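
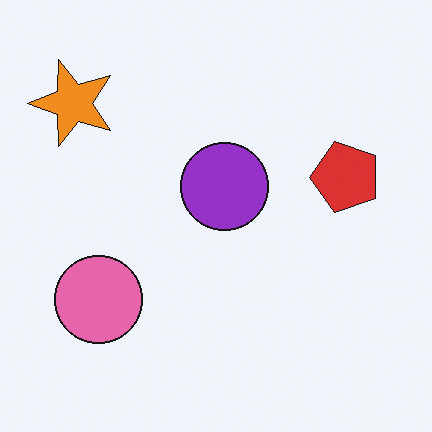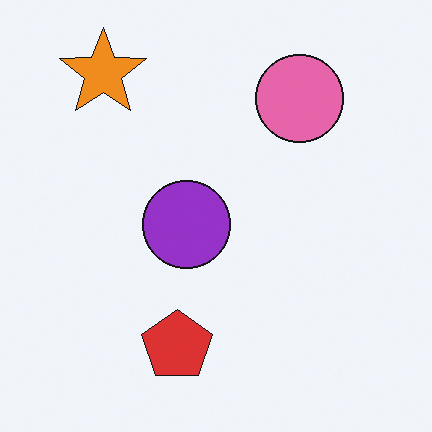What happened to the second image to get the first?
This is the original image transposed (reflected across the top-left ↔ bottom-right diagonal).

Shapes have swapped their row and column positions — what was in the top-right is now in the bottom-left — a diagonal reflection.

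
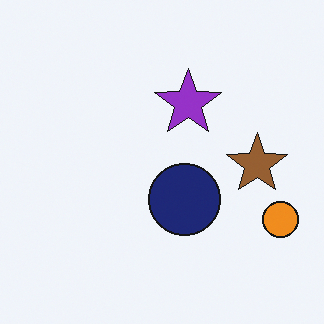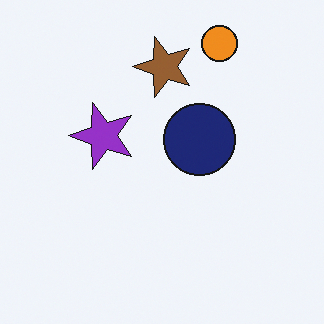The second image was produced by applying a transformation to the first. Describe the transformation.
The second image is the first rotated 90° counter-clockwise.

The orange circle sits in the bottom-right of the first image and the top-right of the second — consistent with a whole-image 90° counter-clockwise rotation.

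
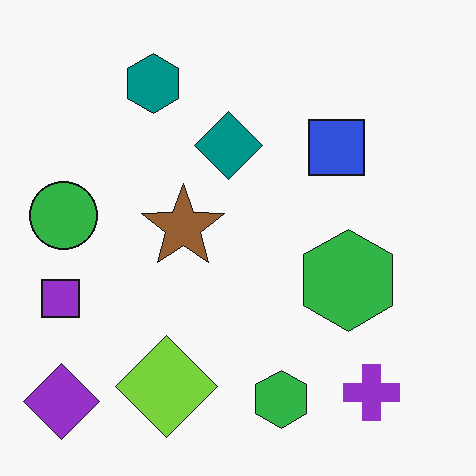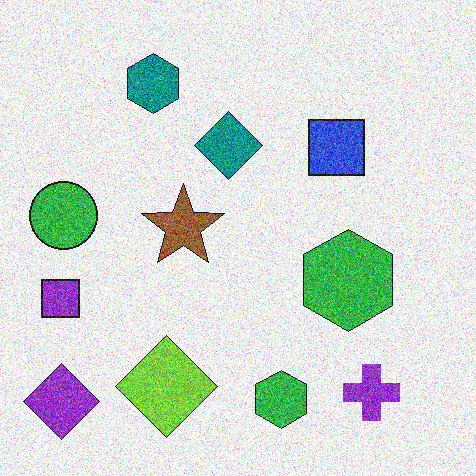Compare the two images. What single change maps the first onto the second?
It was degraded with strong gaussian noise.

Random speckle covers the whole image, including the flat background.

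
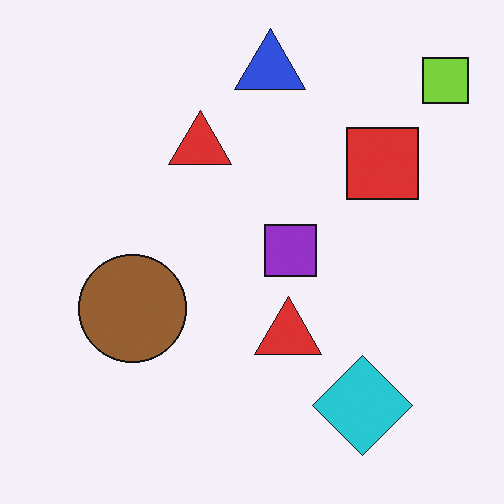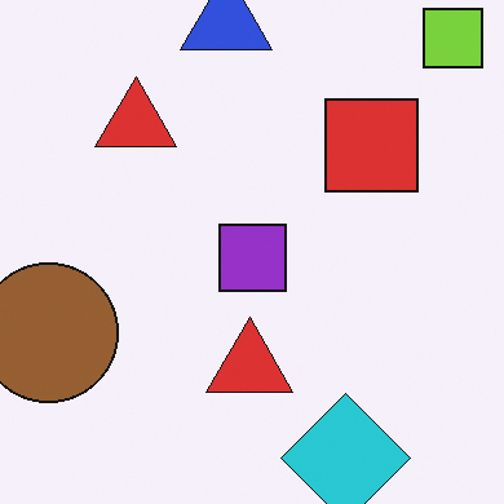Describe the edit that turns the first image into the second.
Cropped to a modestly smaller region and rescaled.

The visible shapes are larger and the field of view is narrower; shapes near the original edges may be partly or wholly outside the frame — a crop-and-rescale.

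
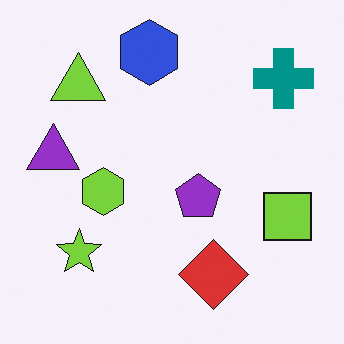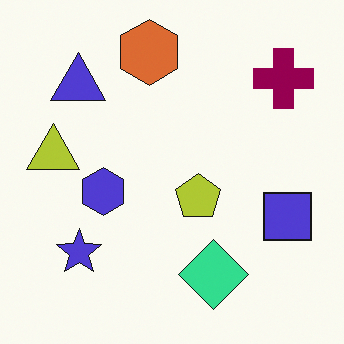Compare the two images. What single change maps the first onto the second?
The transformation is: hue-shifted through roughly a third of the color wheel.

Every shape's color has rotated by the same amount around the hue wheel — a uniform hue shift.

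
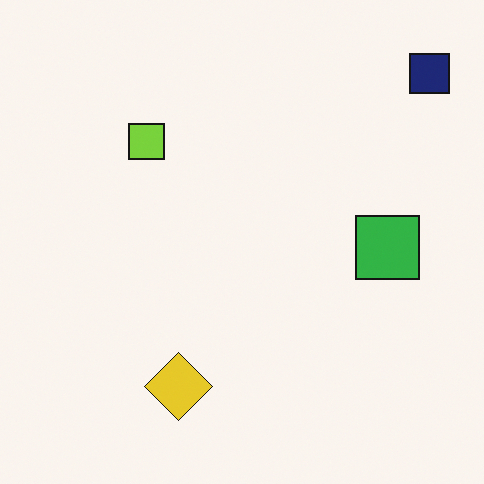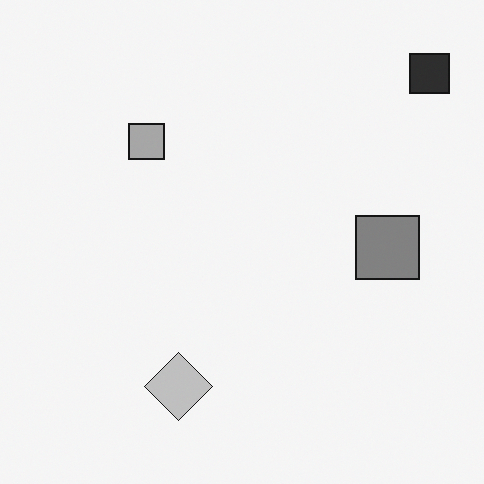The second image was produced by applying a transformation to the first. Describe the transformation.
The second image is the first converted to grayscale.

All color is removed — every shape is now a shade of grey.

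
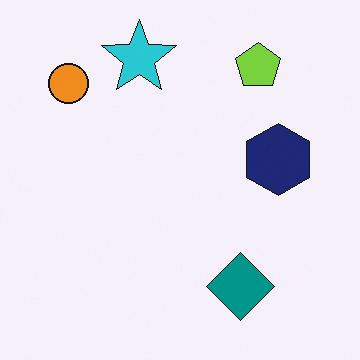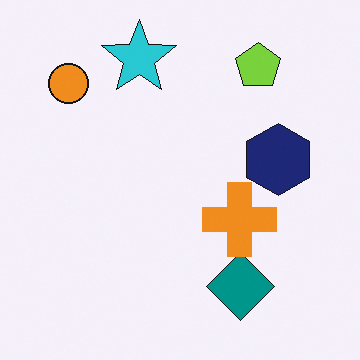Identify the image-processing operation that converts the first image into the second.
The image was overlaid with an additional orange cross.

An orange cross appears in the second image that is absent from the first.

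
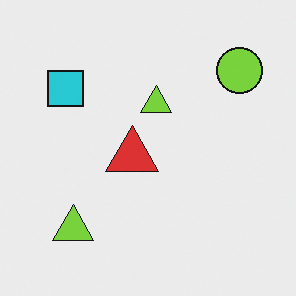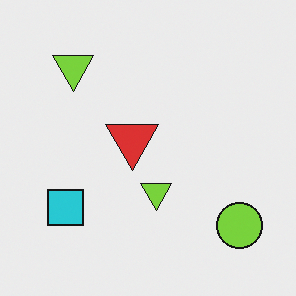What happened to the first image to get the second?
This is the original image flipped vertically (top ↔ bottom).

The lime circle is in the top-right of the first image and the bottom-right of the second — shapes on opposite sides of the horizontal midline have swapped in a mirror flip.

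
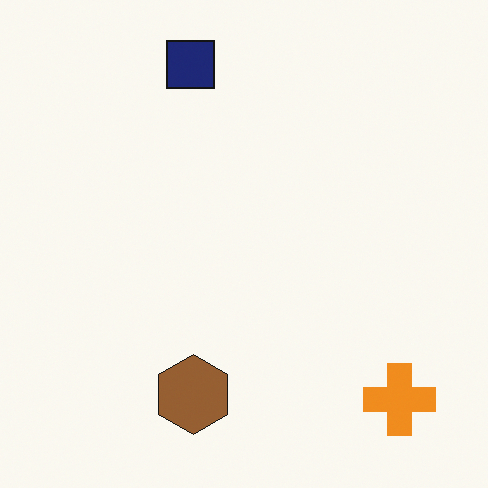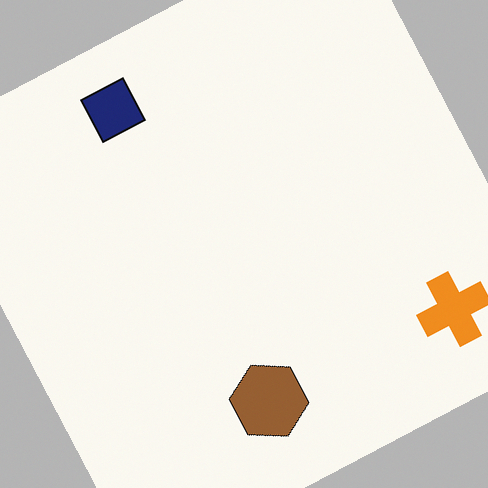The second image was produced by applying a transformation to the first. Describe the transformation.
This is the original image rotated counter-clockwise by a clearly visible amount.

Every shape is tilted by the same angle and the image corners show triangular fill wedges — a whole-image rotation by a non-right angle.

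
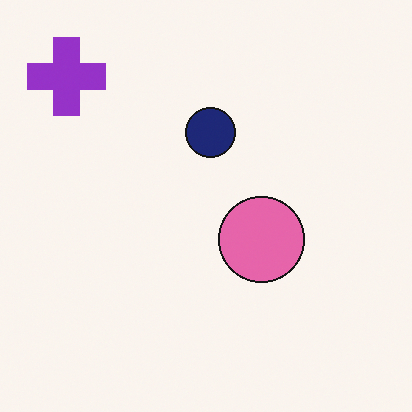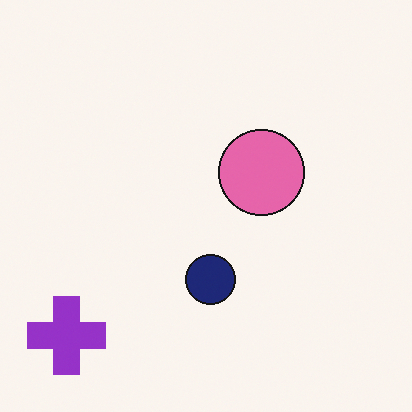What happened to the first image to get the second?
This is the original image flipped vertically (top ↔ bottom).

The purple cross is in the top-left of the first image and the bottom-left of the second — shapes on opposite sides of the horizontal midline have swapped in a mirror flip.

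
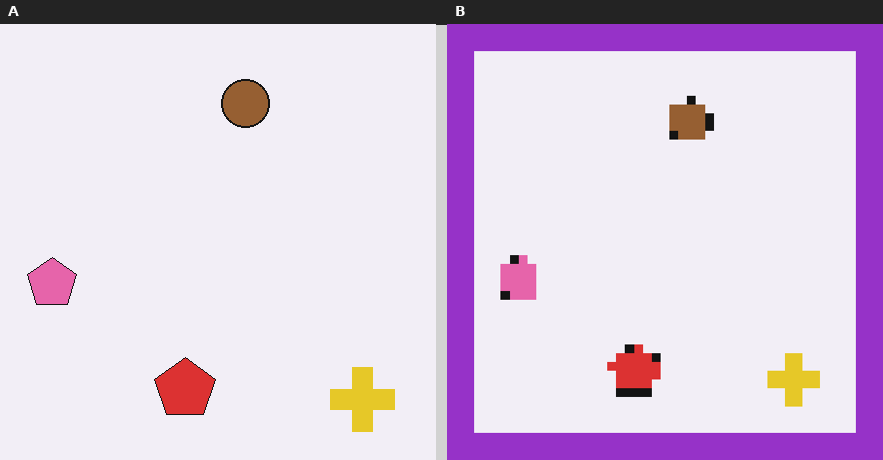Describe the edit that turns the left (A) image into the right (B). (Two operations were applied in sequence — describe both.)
The image was heavily pixelated into large blocks, then framed with a purple border.

Shapes are reduced to large square blocks; fine edges and outlines are lost — a downscale-then-upscale (mosaic) effect. A solid purple frame runs around the edge of the right (B) image, with the content slightly shrunk inside it.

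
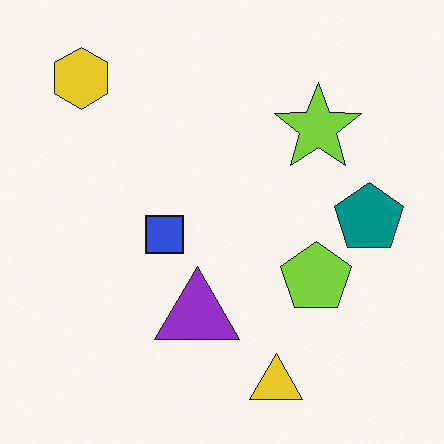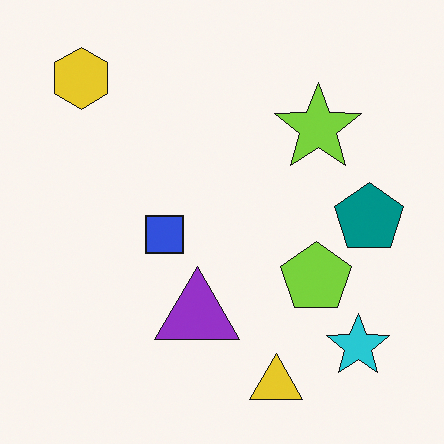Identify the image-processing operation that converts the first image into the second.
This is the original image overlaid with an additional cyan star.

A cyan star appears in the second image that is absent from the first.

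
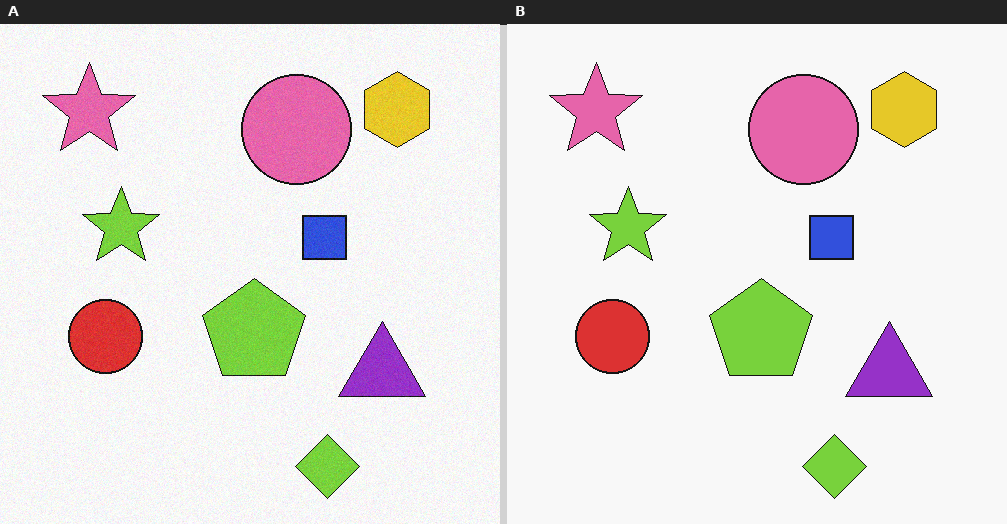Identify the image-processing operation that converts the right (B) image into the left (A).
Degraded with light additive noise.

Random speckle covers the whole image, including the flat background.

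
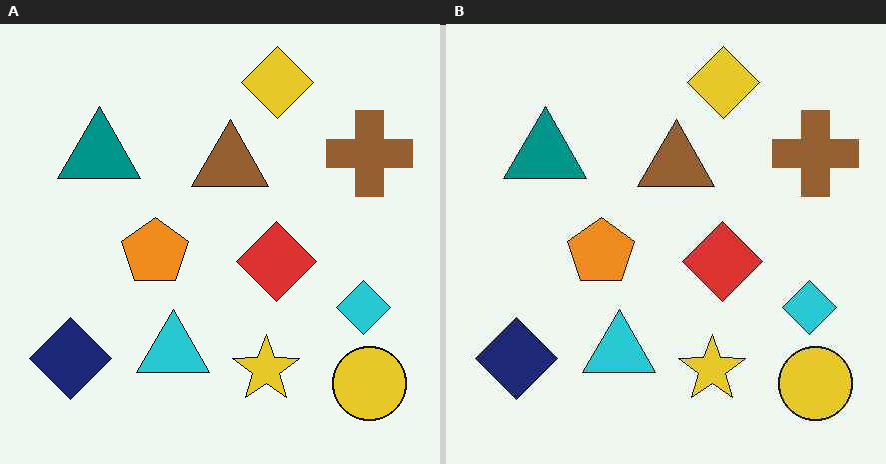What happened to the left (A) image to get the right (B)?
The transformation is: JPEG-compressed with visible artifacts.

Blocky 8×8 compression artifacts appear around shape edges and the flat background shows ringing — characteristic JPEG degradation.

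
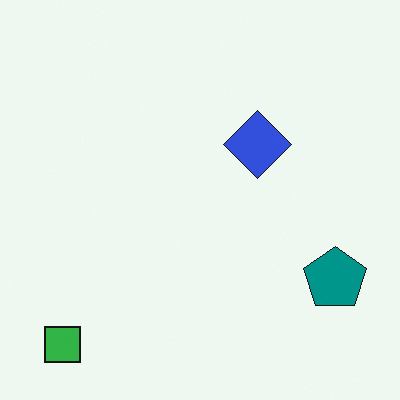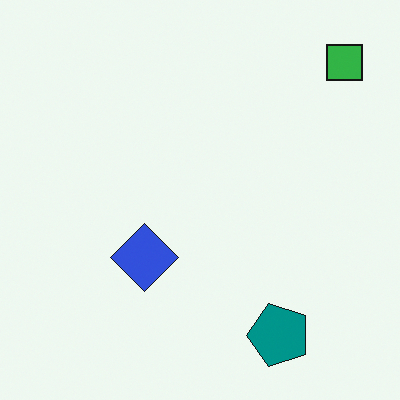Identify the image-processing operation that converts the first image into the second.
This is the original image transposed (reflected across the top-left ↔ bottom-right diagonal).

Shapes have swapped their row and column positions — what was in the top-right is now in the bottom-left — a diagonal reflection.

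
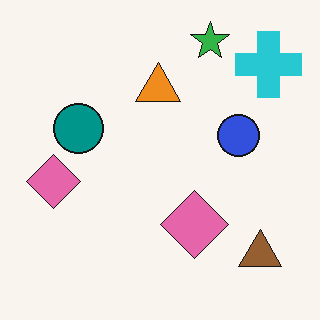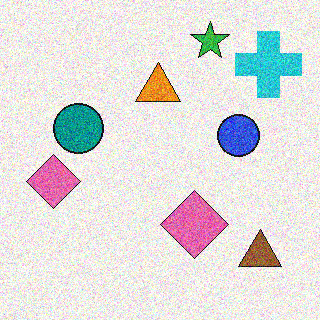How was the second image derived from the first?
The transformation is: degraded with heavy additive noise.

Random speckle covers the whole image, including the flat background.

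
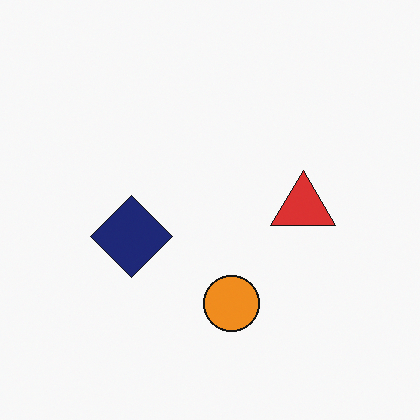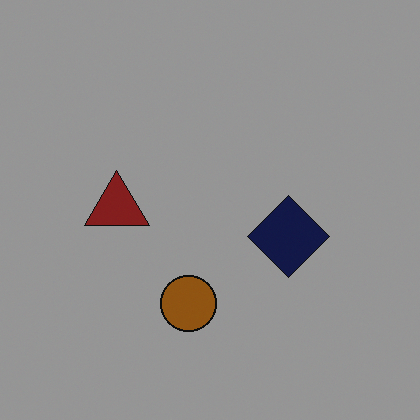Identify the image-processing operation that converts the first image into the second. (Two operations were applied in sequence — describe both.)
The second image is the first flipped horizontally (left ↔ right), then noticeably darkened.

The red triangle is in the right of the first image and the left of the second — shapes on opposite sides of the vertical midline have swapped in a mirror flip. Every pixel — background and shapes alike — is uniformly darkened.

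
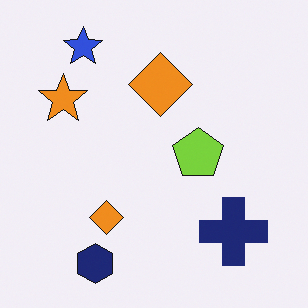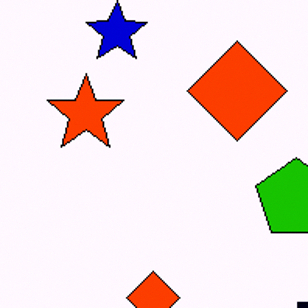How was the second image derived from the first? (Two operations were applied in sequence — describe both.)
The transformation is: given much higher contrast, then cropped to a modestly smaller region and rescaled.

Tones are pushed away from mid-grey across the whole image — a global contrast change. The visible shapes are larger and the field of view is narrower; shapes near the original edges may be partly or wholly outside the frame — a crop-and-rescale.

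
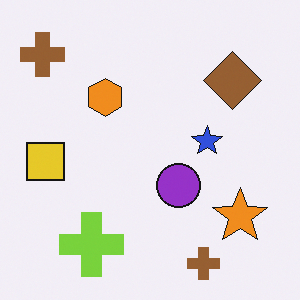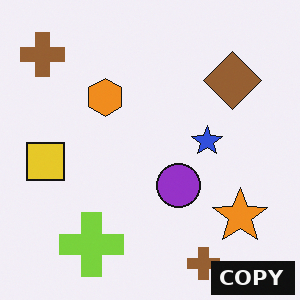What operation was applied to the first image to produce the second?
The image was watermarked with the text "COPY" in the lower-right corner.

A dark label reading "COPY" appears in the lower-right corner.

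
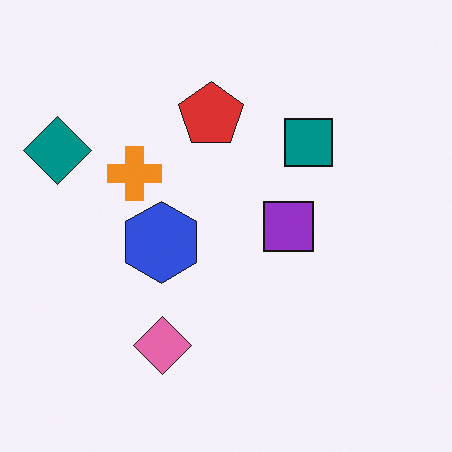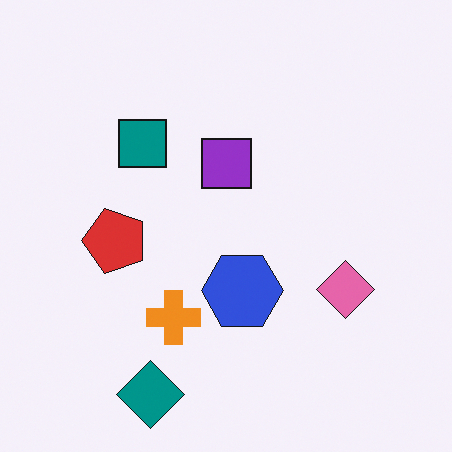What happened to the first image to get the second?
The transformation is: rotated 90° counter-clockwise.

The teal diamond sits in the top-left of the first image and the bottom-left of the second — consistent with a whole-image 90° counter-clockwise rotation.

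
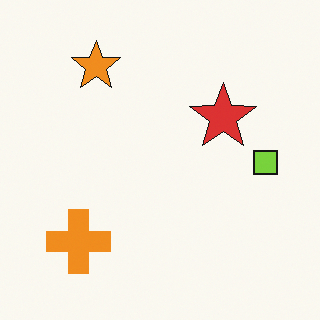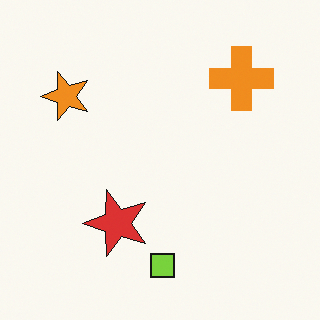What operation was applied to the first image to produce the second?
The second image is the first transposed (reflected across the top-left ↔ bottom-right diagonal).

Shapes have swapped their row and column positions — what was in the top-right is now in the bottom-left — a diagonal reflection.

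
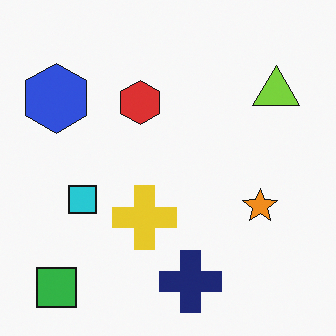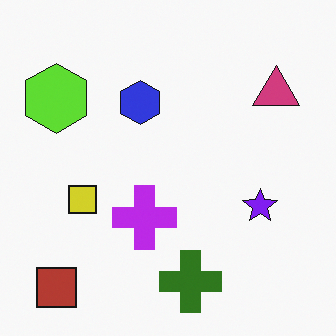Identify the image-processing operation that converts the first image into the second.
The image was hue-shifted by a large amount.

Every shape's color has rotated by the same amount around the hue wheel — a uniform hue shift.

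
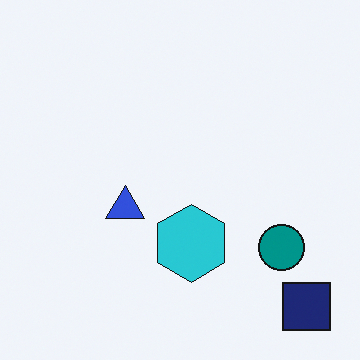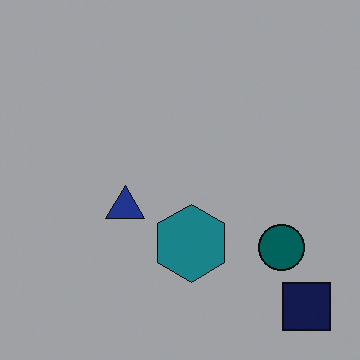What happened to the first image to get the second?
It was substantially darkened.

Every pixel — background and shapes alike — is uniformly darkened.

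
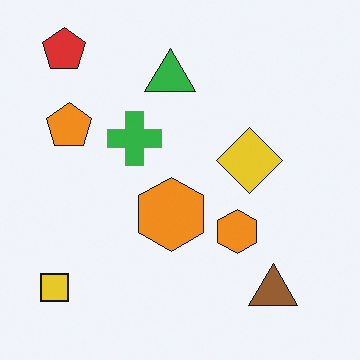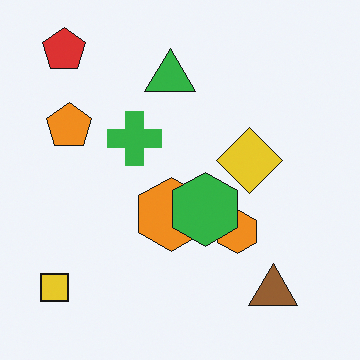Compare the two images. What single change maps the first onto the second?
This is the original image overlaid with an additional green hexagon.

A green hexagon appears in the second image that is absent from the first.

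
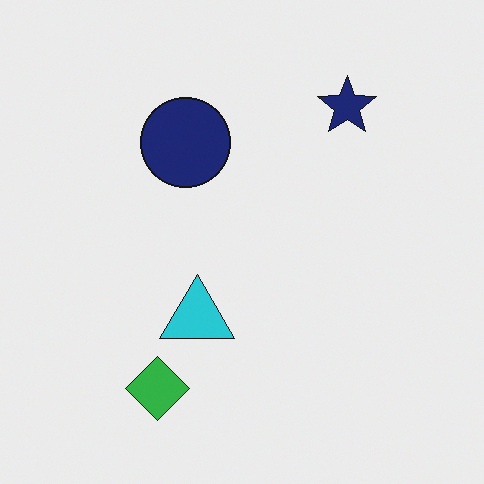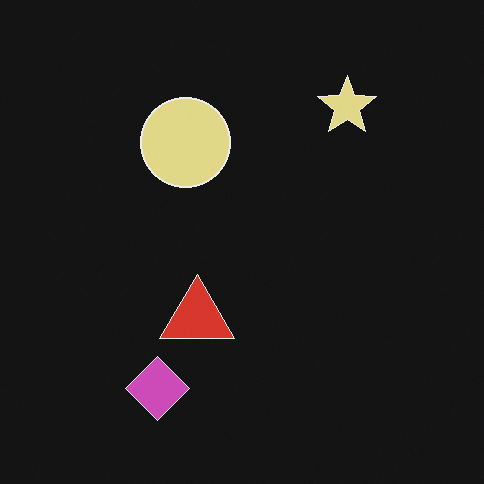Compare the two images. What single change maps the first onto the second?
The second image is the first color-inverted (negative).

The light background has become dark and every shape's color is its complement — a photographic negative.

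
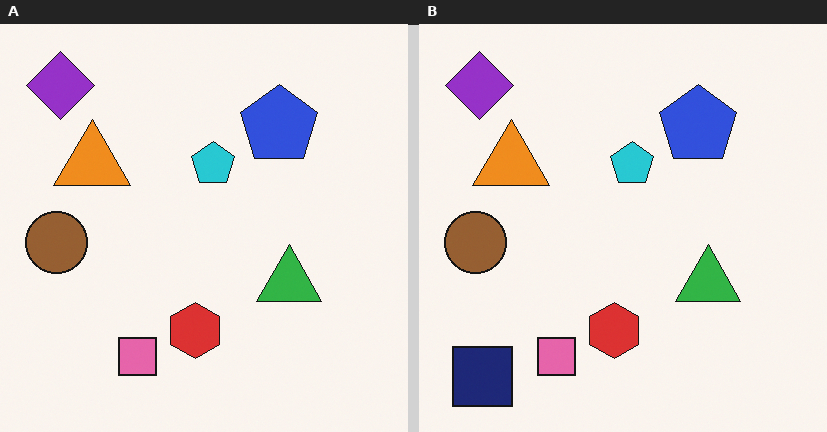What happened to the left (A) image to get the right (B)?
It was overlaid with an additional navy square.

A navy square appears in the right (B) image that is absent from the left (A).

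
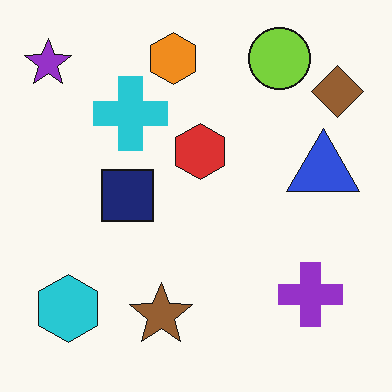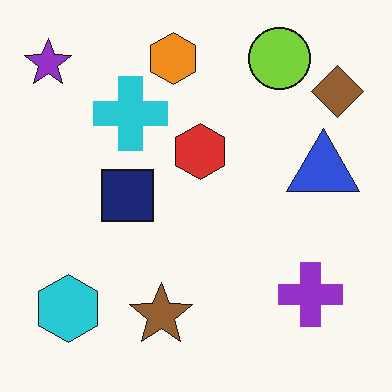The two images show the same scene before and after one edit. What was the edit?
This is the original image JPEG-compressed with visible artifacts.

Blocky 8×8 compression artifacts appear around shape edges and the flat background shows ringing — characteristic JPEG degradation.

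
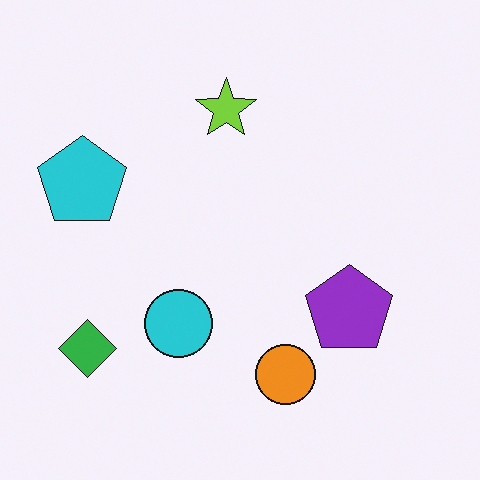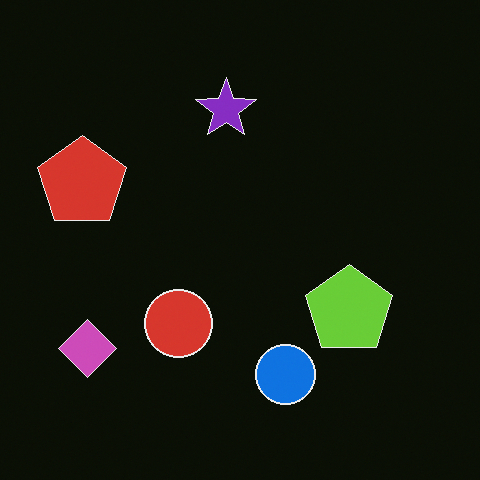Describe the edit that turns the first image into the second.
This is the original image color-inverted (negative).

The light background has become dark and every shape's color is its complement — a photographic negative.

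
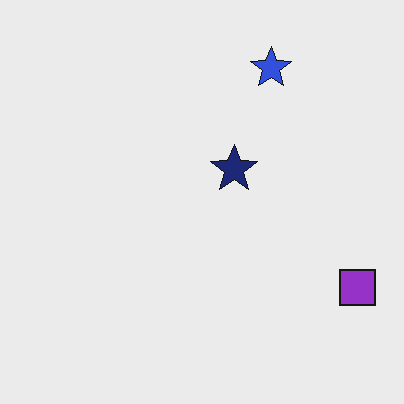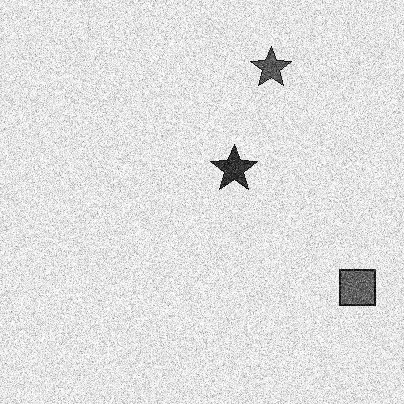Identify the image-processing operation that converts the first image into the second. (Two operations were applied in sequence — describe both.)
The image was degraded with heavy additive noise, then converted to grayscale.

Random speckle covers the whole image, including the flat background. All color is removed — every shape is now a shade of grey.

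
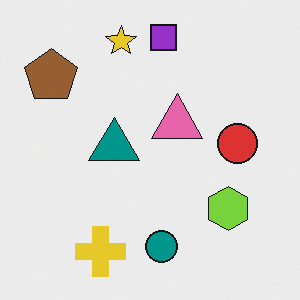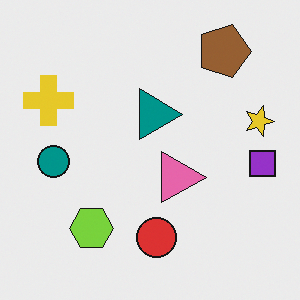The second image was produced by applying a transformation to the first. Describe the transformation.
This is the original image rotated 90° clockwise.

The brown pentagon sits in the top-left of the first image and the top-right of the second — consistent with a whole-image 90° clockwise rotation.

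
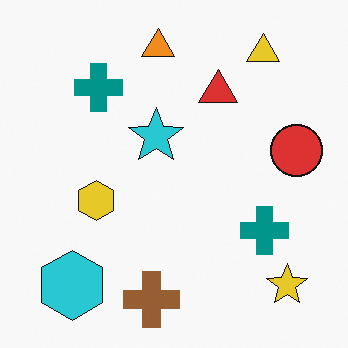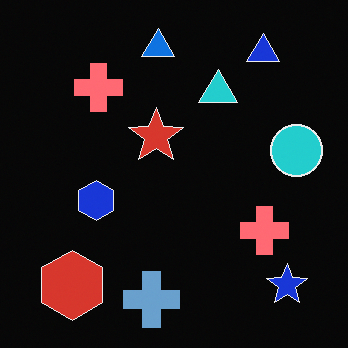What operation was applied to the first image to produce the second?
The transformation is: color-inverted (negative).

The light background has become dark and every shape's color is its complement — a photographic negative.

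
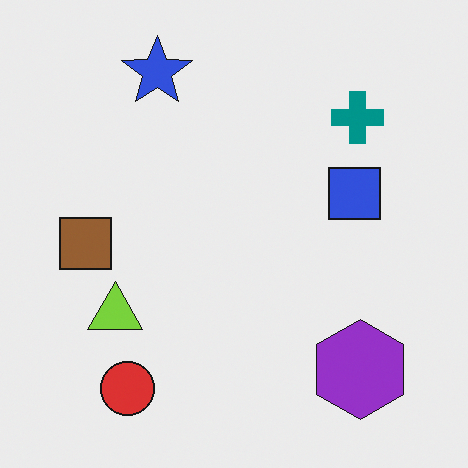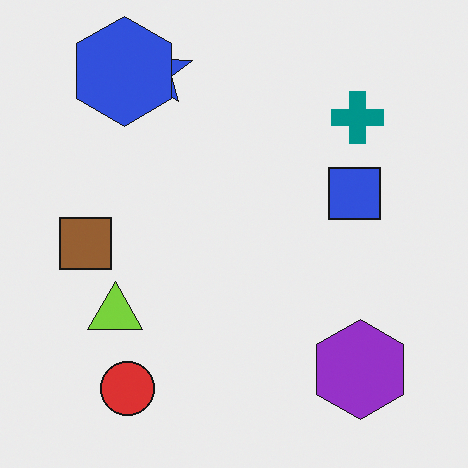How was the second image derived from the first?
Overlaid with an additional blue hexagon.

A blue hexagon appears in the second image that is absent from the first.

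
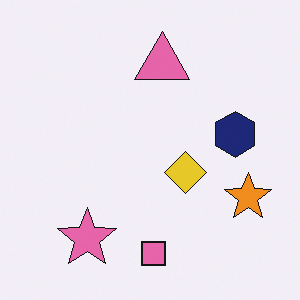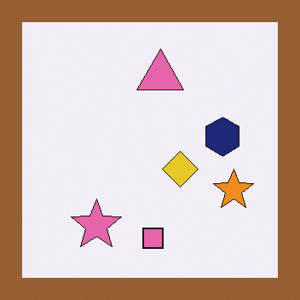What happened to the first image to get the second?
This is the original image framed with a brown border.

A solid brown frame runs around the edge of the second image, with the content slightly shrunk inside it.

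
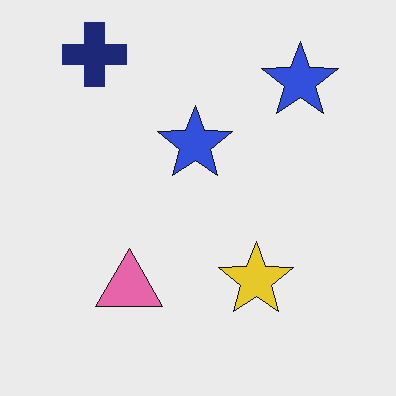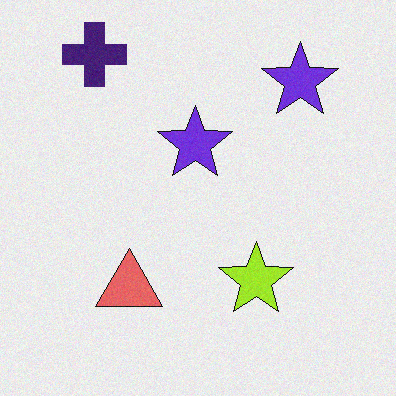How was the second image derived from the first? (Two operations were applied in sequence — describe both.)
This is the original image hue-shifted by a small amount, then degraded with light additive noise.

Every shape's color has rotated by the same amount around the hue wheel — a uniform hue shift. Random speckle covers the whole image, including the flat background.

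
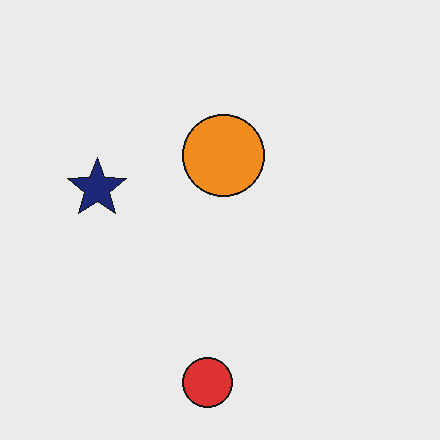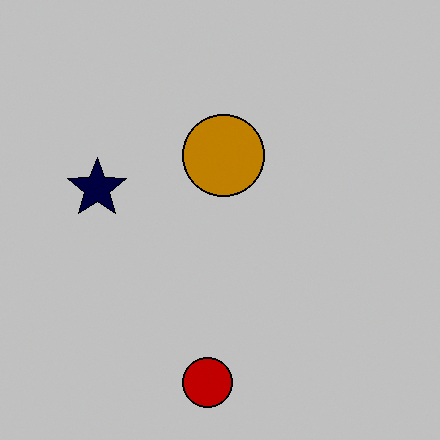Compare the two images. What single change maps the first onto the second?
The transformation is: heavily posterized to just a handful of flat colors.

Each flat color has snapped to a coarser quantized level — most visibly, the near-white background has dropped to a flat grey.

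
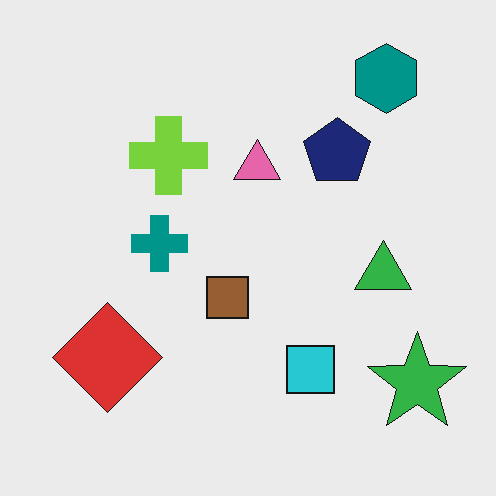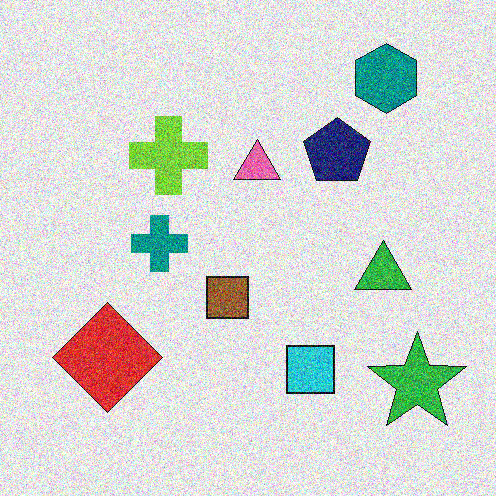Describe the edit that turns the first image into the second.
The transformation is: degraded with strong gaussian noise.

Random speckle covers the whole image, including the flat background.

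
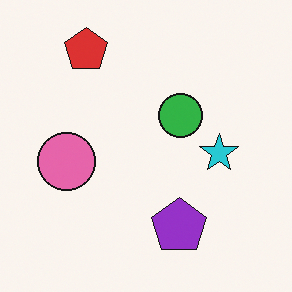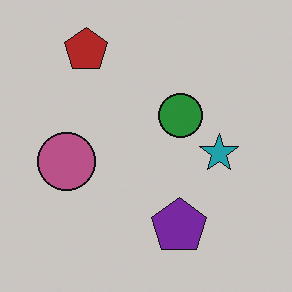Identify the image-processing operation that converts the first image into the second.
Darkened a little.

Every pixel — background and shapes alike — is uniformly darkened.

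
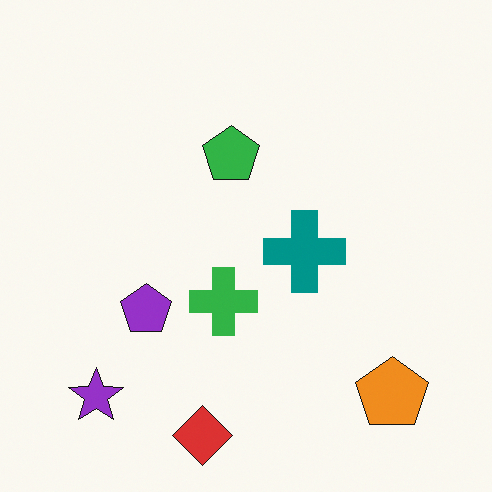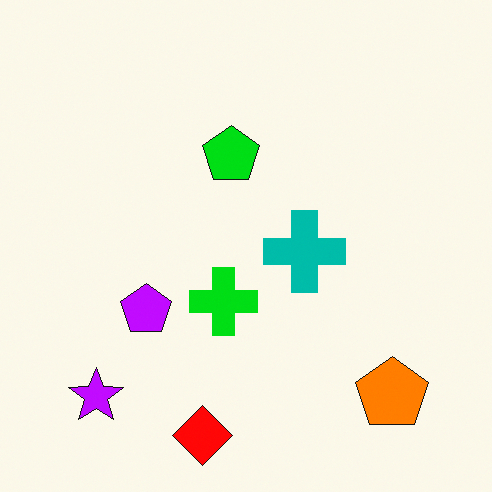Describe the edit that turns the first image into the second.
Made much more vivid (saturation change).

All colors are more vivid — a global saturation change.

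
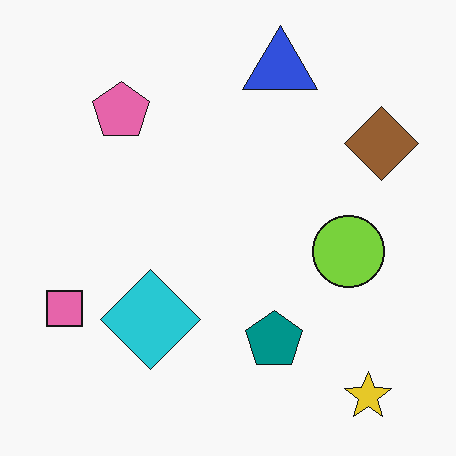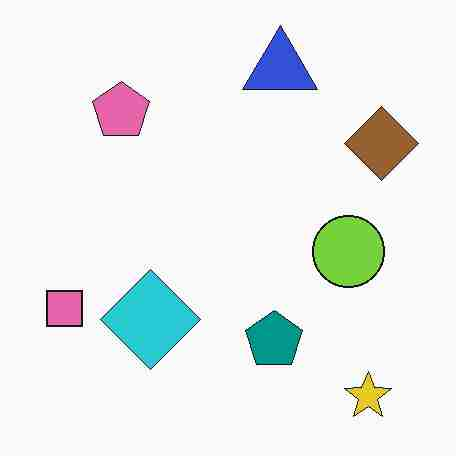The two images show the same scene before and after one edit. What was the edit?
The image was heavily JPEG-compressed with obvious blocking artifacts.

Blocky 8×8 compression artifacts appear around shape edges and the flat background shows ringing — characteristic JPEG degradation.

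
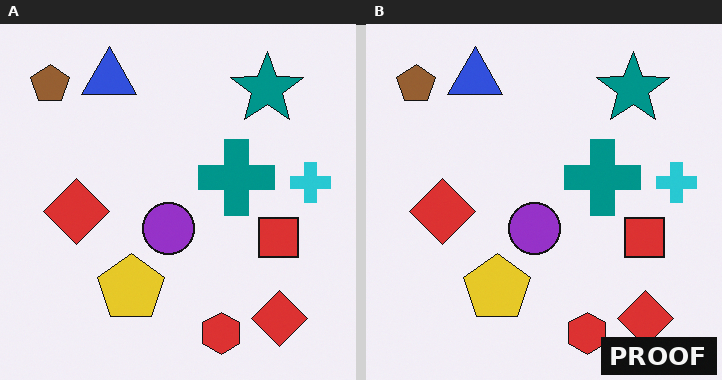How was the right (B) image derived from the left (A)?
The transformation is: watermarked with the text "PROOF" in the lower-right corner.

A dark label reading "PROOF" appears in the lower-right corner.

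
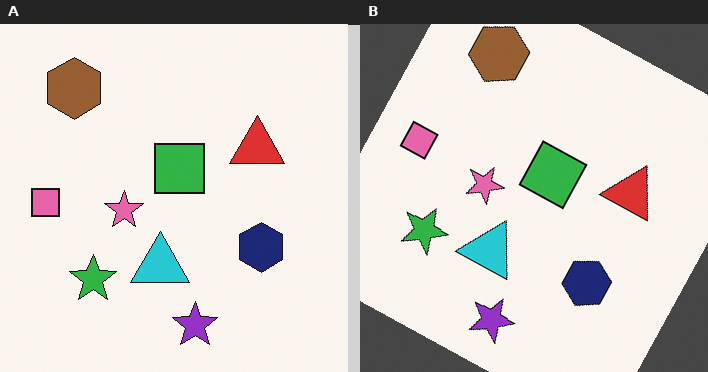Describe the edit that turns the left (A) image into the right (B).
This is the original image rotated clockwise by a clearly visible amount.

Every shape is tilted by the same angle and the image corners show triangular fill wedges — a whole-image rotation by a non-right angle.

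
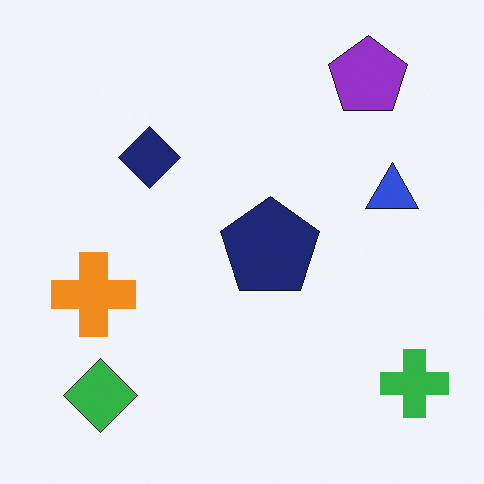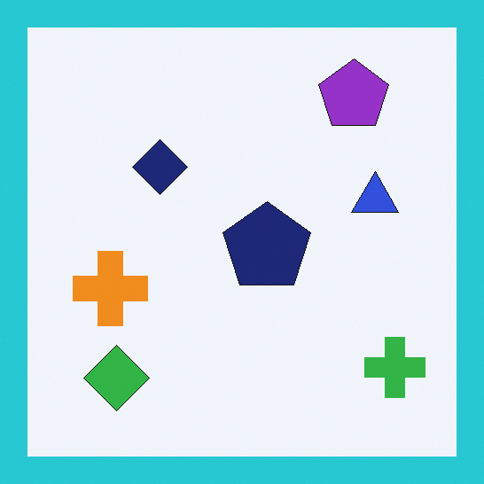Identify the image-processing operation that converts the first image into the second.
The second image is the first framed with a cyan border.

A solid cyan frame runs around the edge of the second image, with the content slightly shrunk inside it.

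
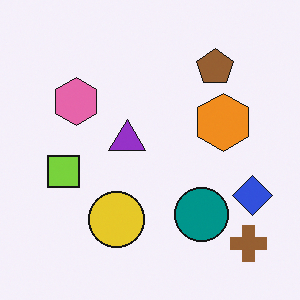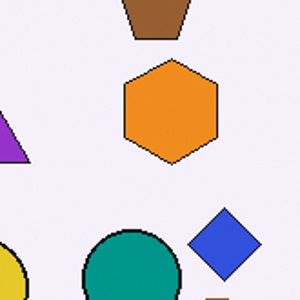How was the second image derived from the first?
The image was cropped tightly and scaled back up.

The visible shapes are larger and the field of view is narrower; shapes near the original edges may be partly or wholly outside the frame — a crop-and-rescale.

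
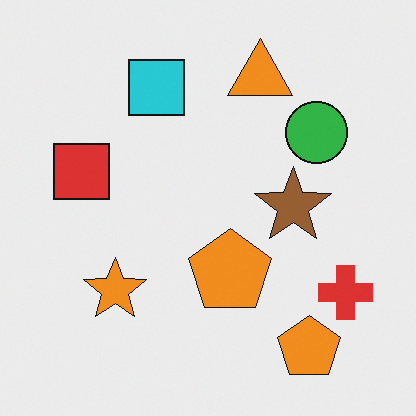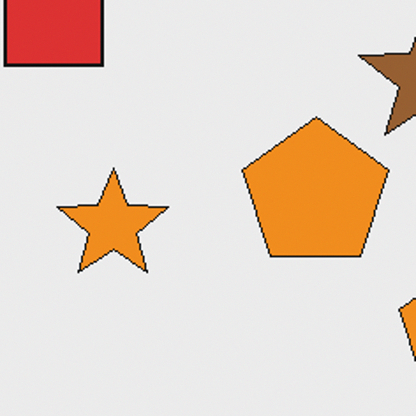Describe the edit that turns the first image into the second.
Cropped tightly and scaled back up.

The visible shapes are larger and the field of view is narrower; shapes near the original edges may be partly or wholly outside the frame — a crop-and-rescale.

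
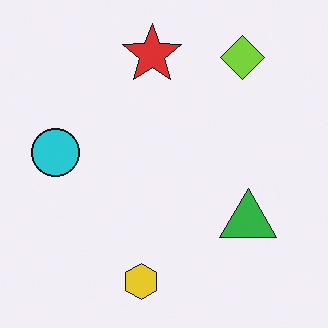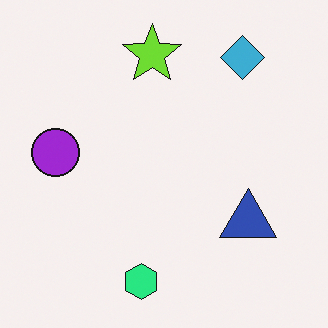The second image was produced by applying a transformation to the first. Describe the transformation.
The transformation is: hue-shifted through roughly a third of the color wheel.

Every shape's color has rotated by the same amount around the hue wheel — a uniform hue shift.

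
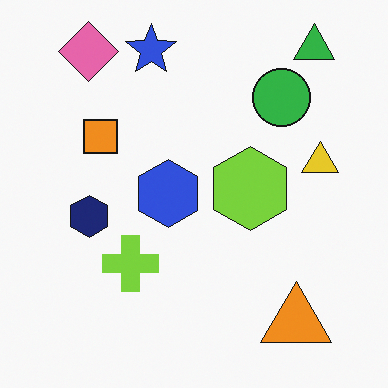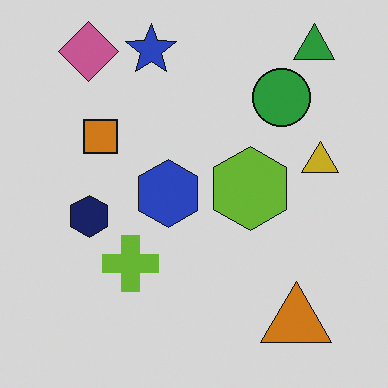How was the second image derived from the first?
The transformation is: darkened a little.

Every pixel — background and shapes alike — is uniformly darkened.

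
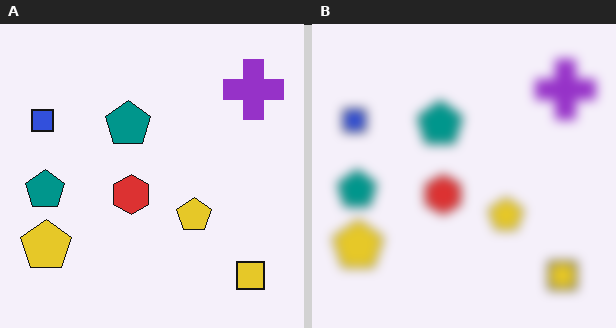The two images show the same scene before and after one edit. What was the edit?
It was heavily blurred.

Shape edges and outlines are uniformly softened across the whole image.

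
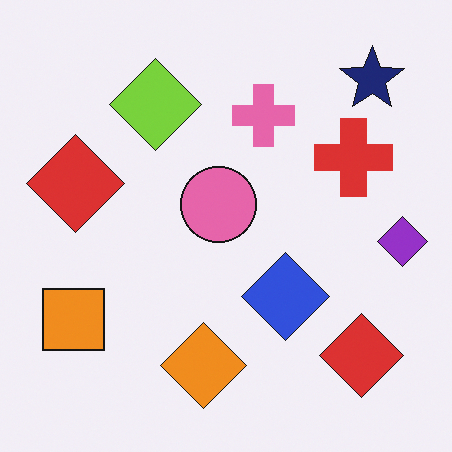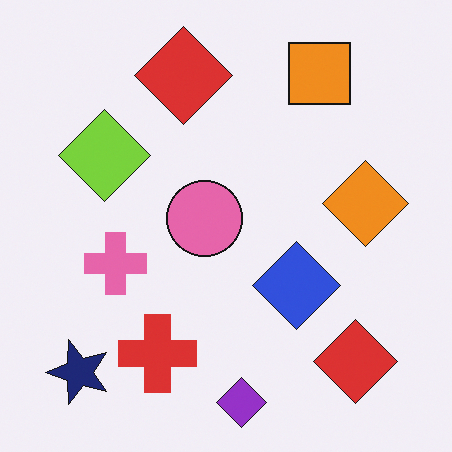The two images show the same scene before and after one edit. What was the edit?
The image was transposed (reflected across the top-left ↔ bottom-right diagonal).

Shapes have swapped their row and column positions — what was in the top-right is now in the bottom-left — a diagonal reflection.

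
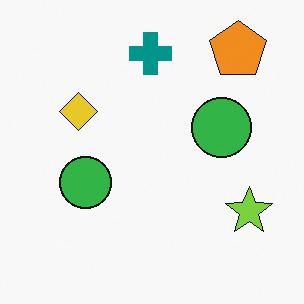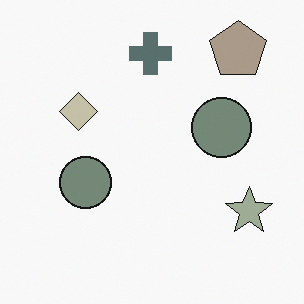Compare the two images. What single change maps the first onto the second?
It was made much more muted (saturation change).

All colors are more muted and greyish — a global saturation change.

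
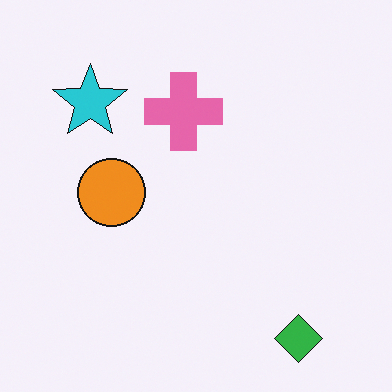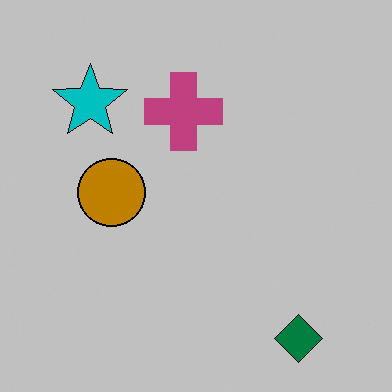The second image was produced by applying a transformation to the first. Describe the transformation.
Aggressively posterized.

Each flat color has snapped to a coarser quantized level — most visibly, the near-white background has dropped to a flat grey.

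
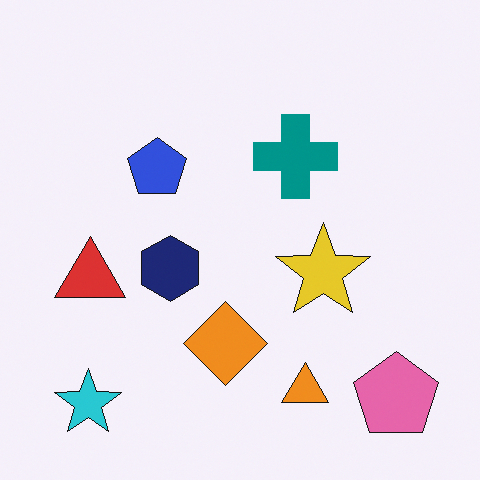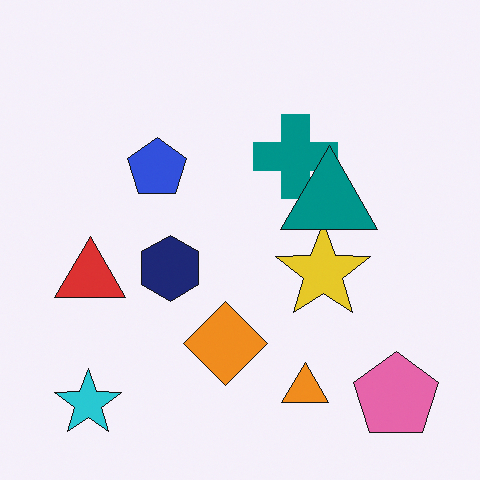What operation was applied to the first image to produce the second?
This is the original image overlaid with an additional teal triangle.

A teal triangle appears in the second image that is absent from the first.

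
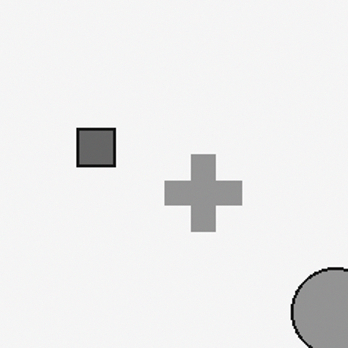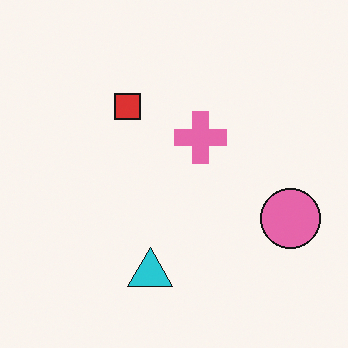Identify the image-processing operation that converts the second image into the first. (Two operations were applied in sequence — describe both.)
It was cropped slightly and scaled back up, then converted to grayscale.

The visible shapes are larger and the field of view is narrower; shapes near the original edges may be partly or wholly outside the frame — a crop-and-rescale. All color is removed — every shape is now a shade of grey.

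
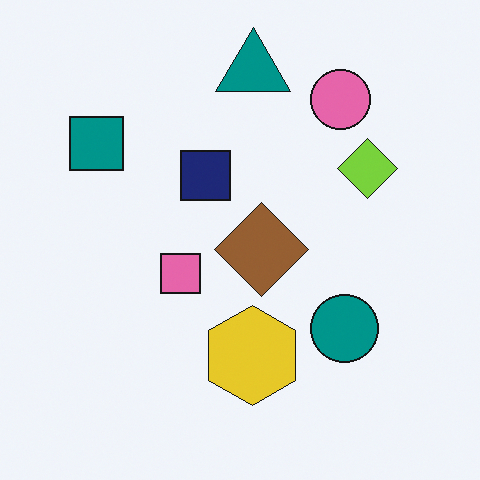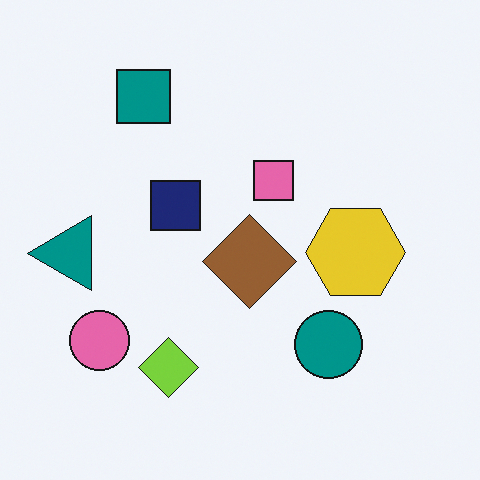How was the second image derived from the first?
The transformation is: transposed (reflected across the top-left ↔ bottom-right diagonal).

Shapes have swapped their row and column positions — what was in the top-right is now in the bottom-left — a diagonal reflection.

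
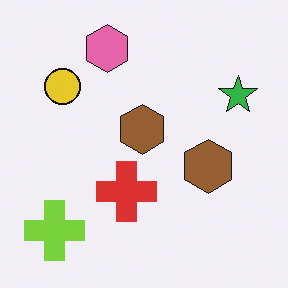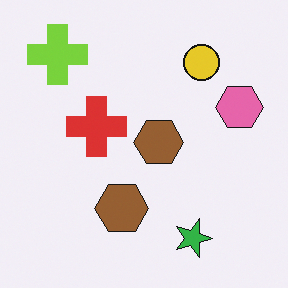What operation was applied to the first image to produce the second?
The image was rotated 90° clockwise.

The lime cross sits in the bottom-left of the first image and the top-left of the second — consistent with a whole-image 90° clockwise rotation.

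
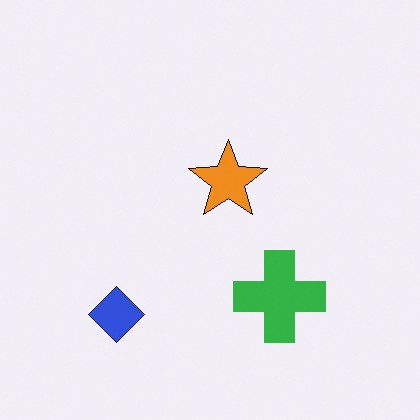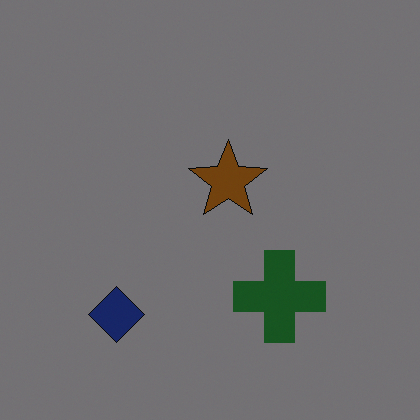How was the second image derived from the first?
The image was darkened a lot.

Every pixel — background and shapes alike — is uniformly darkened.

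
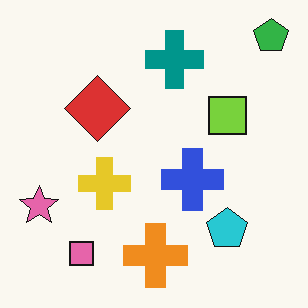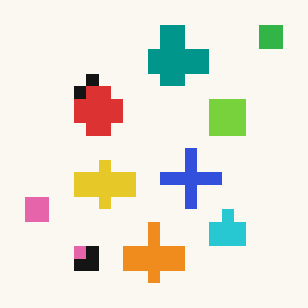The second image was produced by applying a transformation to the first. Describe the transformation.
The second image is the first heavily pixelated into large blocks.

Shapes are reduced to large square blocks; fine edges and outlines are lost — a downscale-then-upscale (mosaic) effect.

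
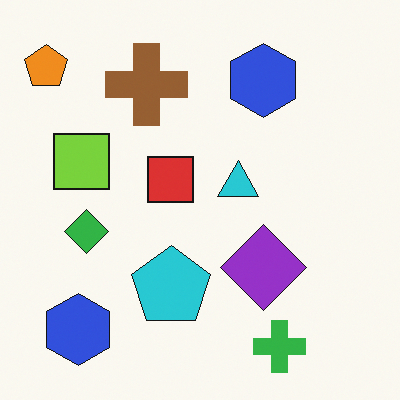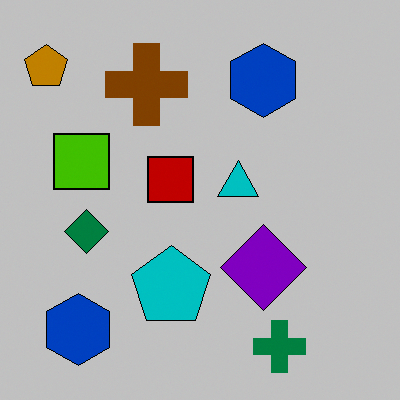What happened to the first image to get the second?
The transformation is: aggressively posterized.

Each flat color has snapped to a coarser quantized level — most visibly, the near-white background has dropped to a flat grey.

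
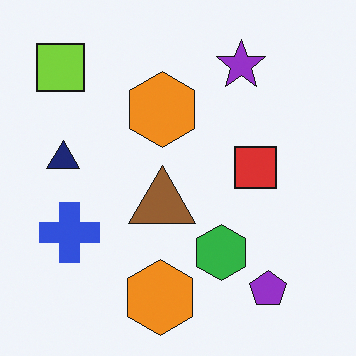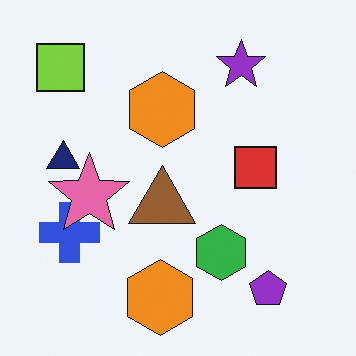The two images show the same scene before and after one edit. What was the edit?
This is the original image overlaid with an additional pink star.

A pink star appears in the second image that is absent from the first.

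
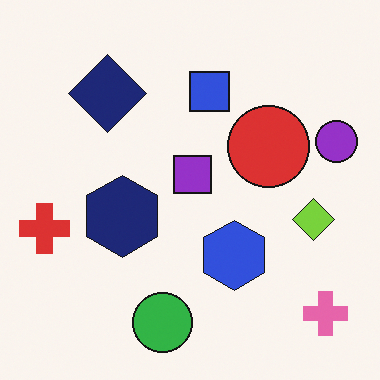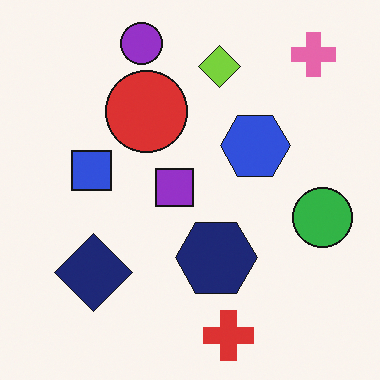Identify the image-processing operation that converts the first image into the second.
Rotated 90° counter-clockwise.

The pink cross sits in the bottom-right of the first image and the top-right of the second — consistent with a whole-image 90° counter-clockwise rotation.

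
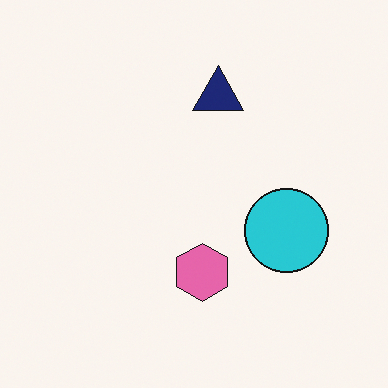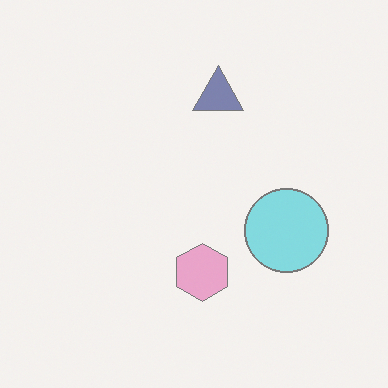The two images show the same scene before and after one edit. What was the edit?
This is the original image washed out (contrast reduced).

Tones are pushed toward mid-grey across the whole image — a global contrast change.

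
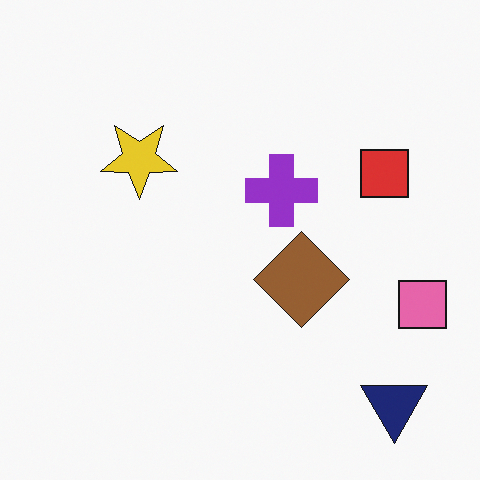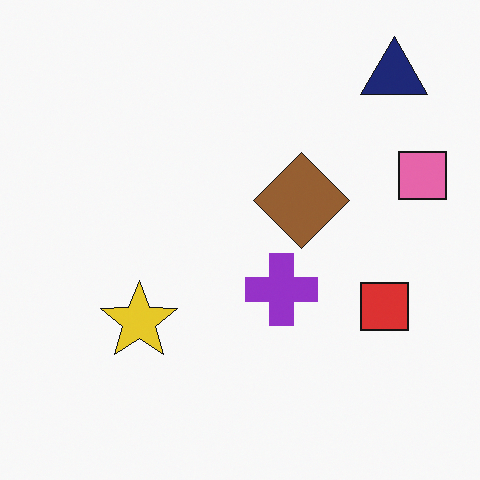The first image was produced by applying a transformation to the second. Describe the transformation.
It was flipped vertically (top ↔ bottom).

The navy triangle is in the top-right of the second image and the bottom-right of the first — shapes on opposite sides of the horizontal midline have swapped in a mirror flip.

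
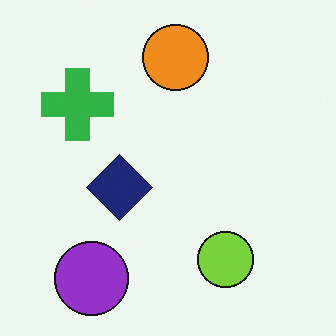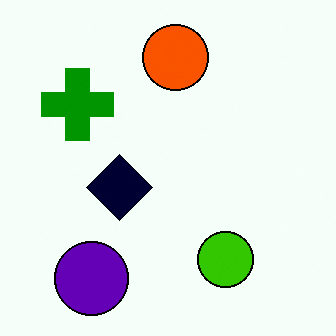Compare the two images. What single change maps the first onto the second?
It was boosted in contrast.

Tones are pushed away from mid-grey across the whole image — a global contrast change.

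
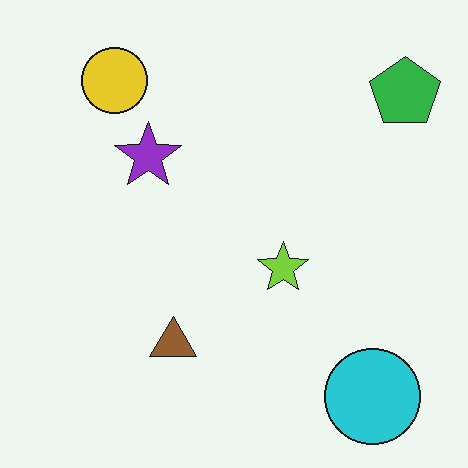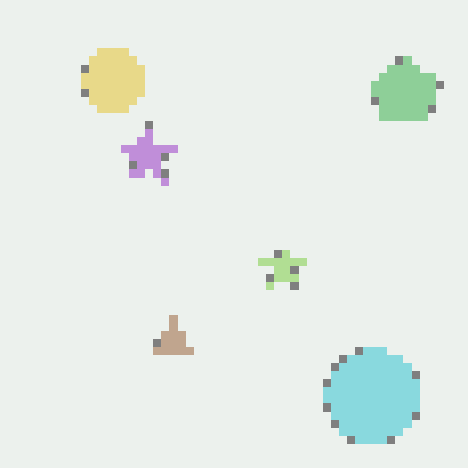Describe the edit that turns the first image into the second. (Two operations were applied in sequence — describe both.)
The second image is the first washed out (contrast reduced), then moderately pixelated.

Tones are pushed toward mid-grey across the whole image — a global contrast change. Shapes are reduced to large square blocks; fine edges and outlines are lost — a downscale-then-upscale (mosaic) effect.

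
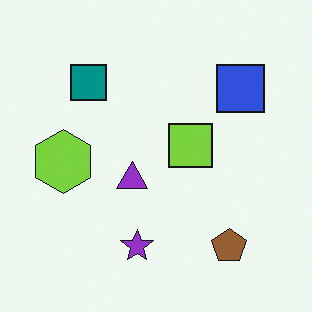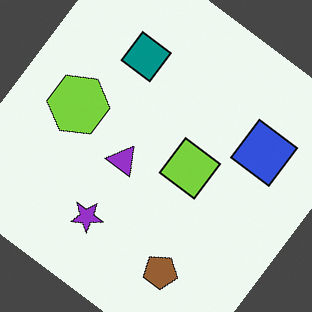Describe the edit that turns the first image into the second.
The second image is the first rotated clockwise by a large amount — several tens of degrees.

Every shape is tilted by the same angle and the image corners show triangular fill wedges — a whole-image rotation by a non-right angle.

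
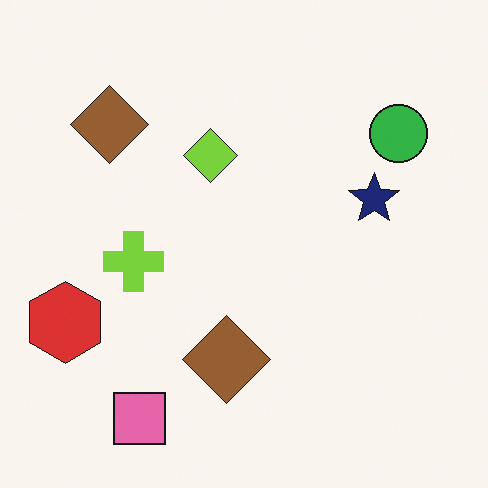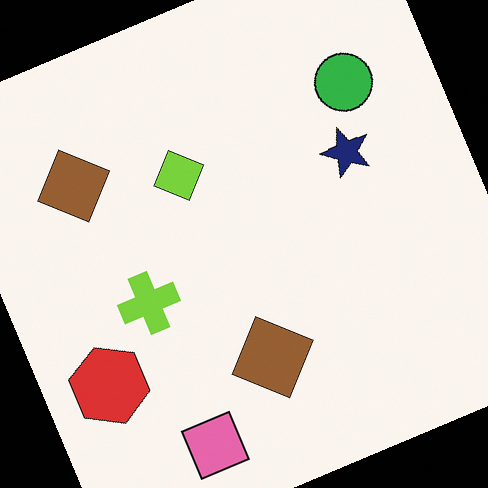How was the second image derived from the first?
It was rotated counter-clockwise by a clearly visible amount.

Every shape is tilted by the same angle and the image corners show triangular fill wedges — a whole-image rotation by a non-right angle.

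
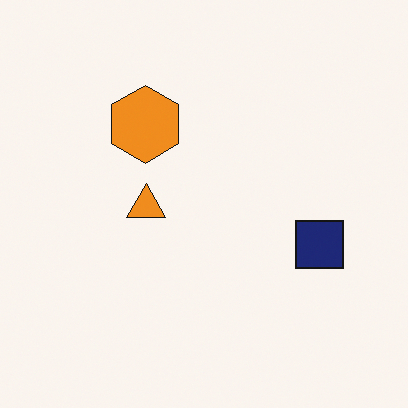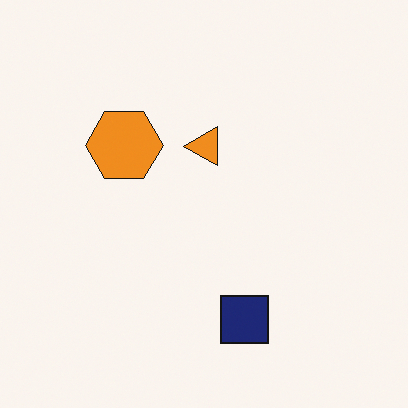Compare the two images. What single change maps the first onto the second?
This is the original image transposed (reflected across the top-left ↔ bottom-right diagonal).

Shapes have swapped their row and column positions — what was in the top-right is now in the bottom-left — a diagonal reflection.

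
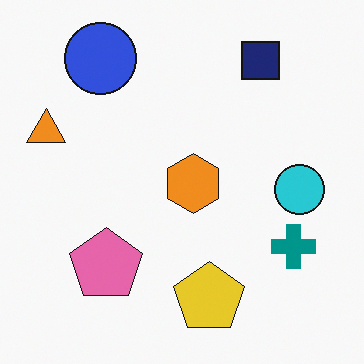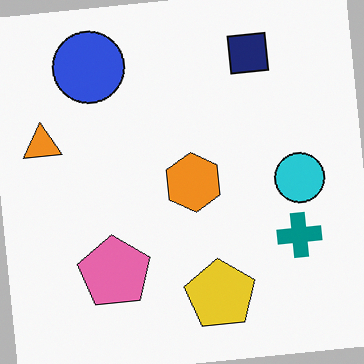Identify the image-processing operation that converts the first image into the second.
The image was rotated counter-clockwise by a slight angle.

Every shape is tilted by the same angle and the image corners show triangular fill wedges — a whole-image rotation by a non-right angle.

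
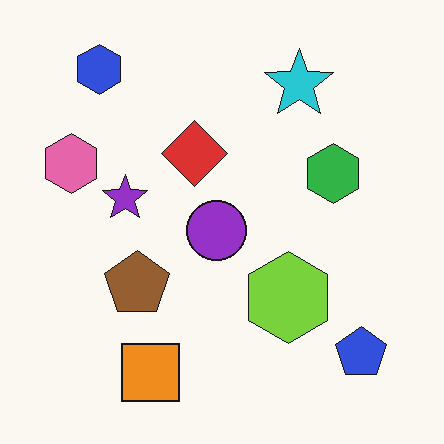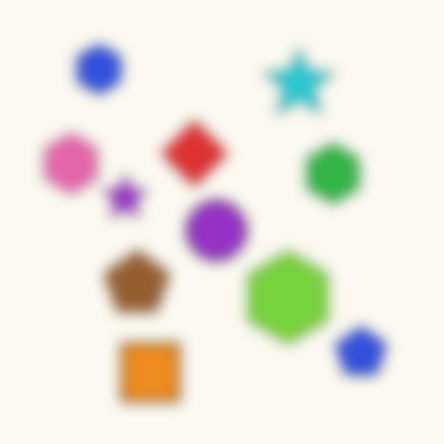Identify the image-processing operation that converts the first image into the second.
This is the original image strongly gaussian-blurred.

Shape edges and outlines are uniformly softened across the whole image.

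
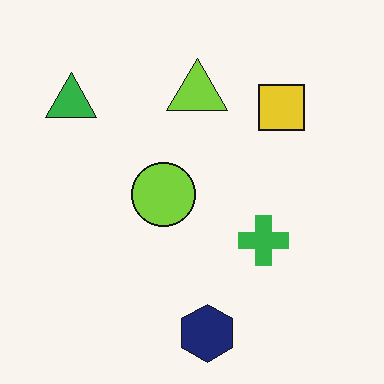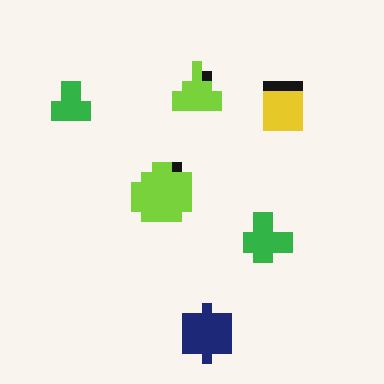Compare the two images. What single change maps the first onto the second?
This is the original image coarsely pixelated.

Shapes are reduced to large square blocks; fine edges and outlines are lost — a downscale-then-upscale (mosaic) effect.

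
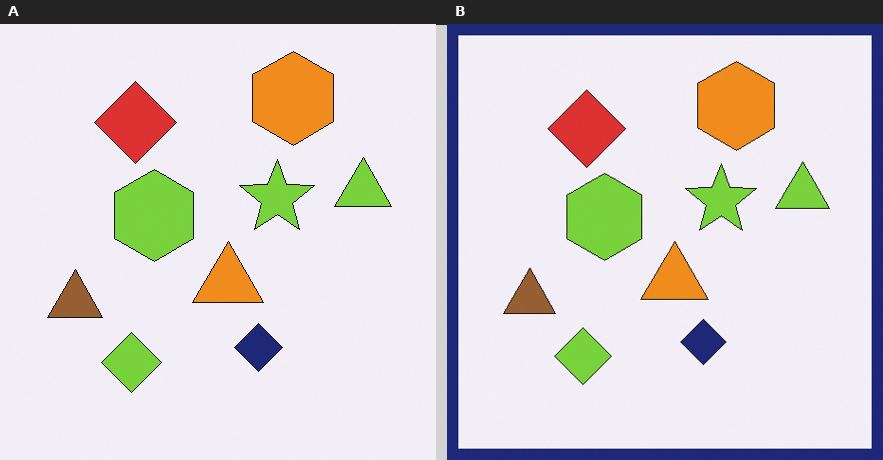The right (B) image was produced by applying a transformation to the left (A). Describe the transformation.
This is the original image framed with a navy border.

A solid navy frame runs around the edge of the right (B) image, with the content slightly shrunk inside it.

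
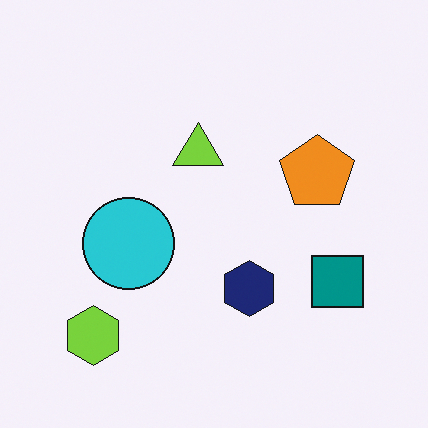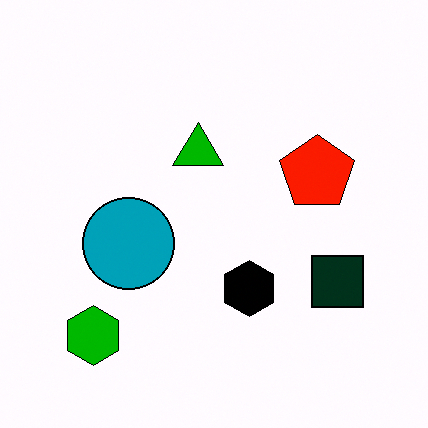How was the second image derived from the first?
It was boosted in contrast.

Tones are pushed away from mid-grey across the whole image — a global contrast change.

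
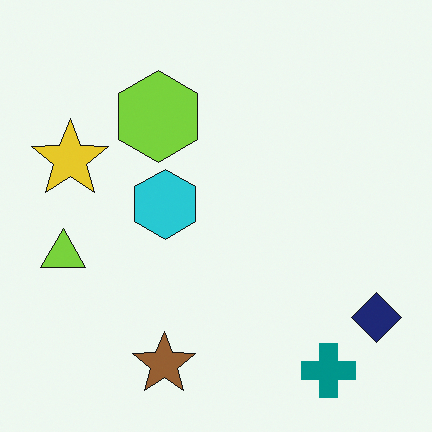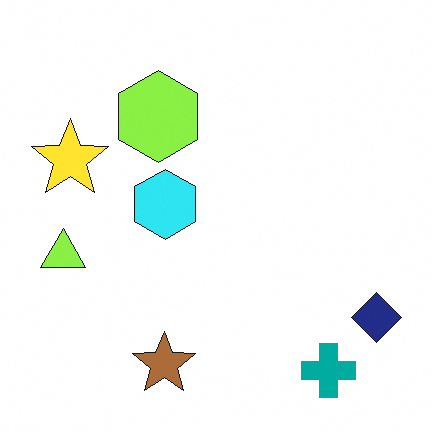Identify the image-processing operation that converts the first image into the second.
The transformation is: brightened a little.

Every pixel — background and shapes alike — is uniformly brightened.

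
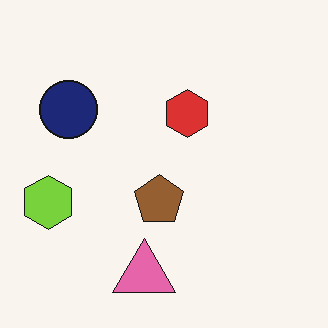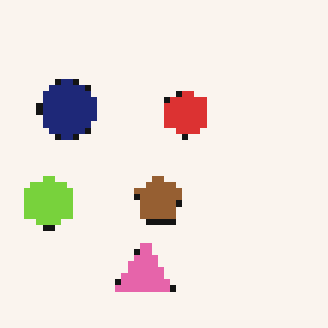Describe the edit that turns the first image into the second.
The second image is the first pixelated into visible square blocks.

Shapes are reduced to large square blocks; fine edges and outlines are lost — a downscale-then-upscale (mosaic) effect.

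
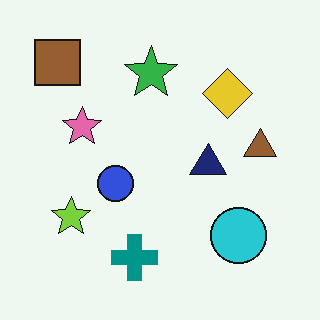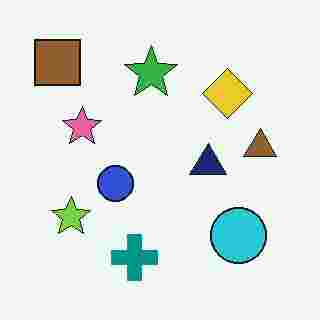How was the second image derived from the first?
Heavily JPEG-compressed with obvious blocking artifacts.

Blocky 8×8 compression artifacts appear around shape edges and the flat background shows ringing — characteristic JPEG degradation.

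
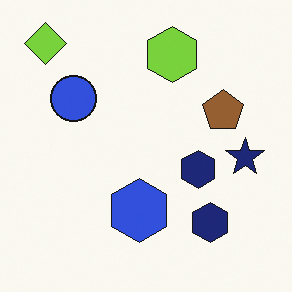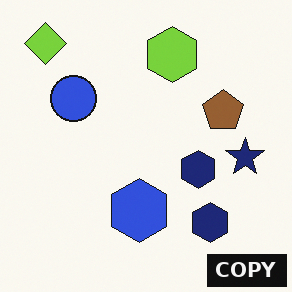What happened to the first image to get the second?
It was watermarked with the text "COPY" in the lower-right corner.

A dark label reading "COPY" appears in the lower-right corner.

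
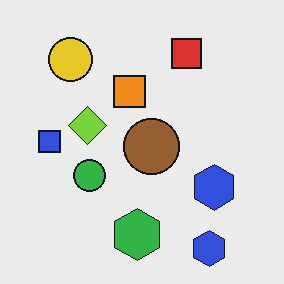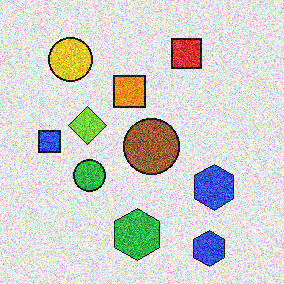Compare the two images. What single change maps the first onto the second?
Degraded with heavy additive noise.

Random speckle covers the whole image, including the flat background.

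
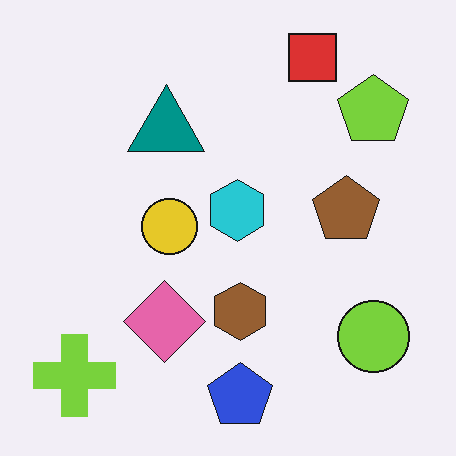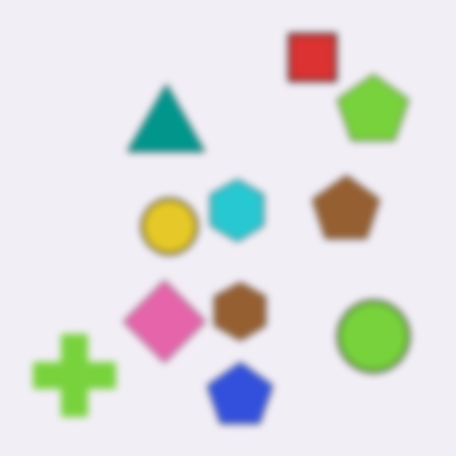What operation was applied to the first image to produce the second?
This is the original image moderately blurred.

Shape edges and outlines are uniformly softened across the whole image.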